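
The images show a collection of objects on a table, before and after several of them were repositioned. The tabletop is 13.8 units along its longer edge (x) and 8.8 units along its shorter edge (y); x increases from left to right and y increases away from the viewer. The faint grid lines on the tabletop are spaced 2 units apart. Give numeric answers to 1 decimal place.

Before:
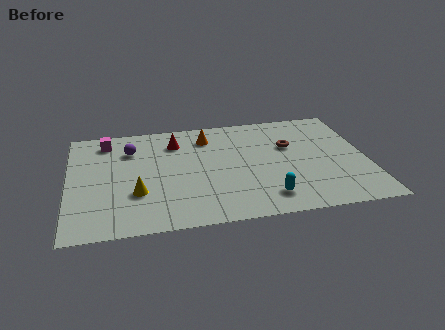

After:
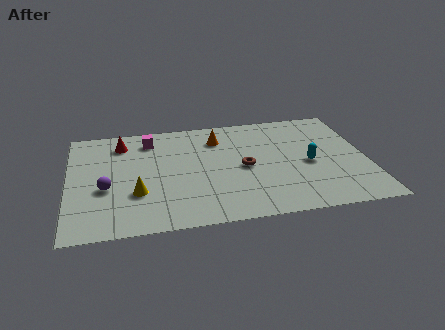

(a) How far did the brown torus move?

2.6

The brown torus moved from about (10.3, 5.6) to (8.1, 4.2), a distance of √(2.2² + 1.4²) ≈ 2.6.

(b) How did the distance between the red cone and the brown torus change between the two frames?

+0.9

Before: roughly 5.4 units apart; after: 6.3. That's 0.9 units further apart.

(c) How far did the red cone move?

2.5

The red cone moved from about (5.0, 6.8) to (2.5, 7.1), a distance of √(2.5² + 0.3²) ≈ 2.5.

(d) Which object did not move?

the yellow cone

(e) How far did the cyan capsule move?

3.2

From (9.0, 1.6) to (11.1, 4.0), the cyan capsule covered √(2.1² + 2.4²) ≈ 3.2 units.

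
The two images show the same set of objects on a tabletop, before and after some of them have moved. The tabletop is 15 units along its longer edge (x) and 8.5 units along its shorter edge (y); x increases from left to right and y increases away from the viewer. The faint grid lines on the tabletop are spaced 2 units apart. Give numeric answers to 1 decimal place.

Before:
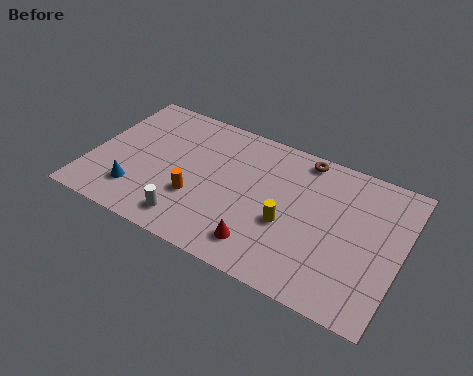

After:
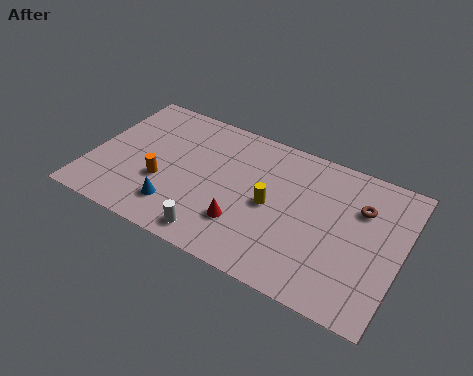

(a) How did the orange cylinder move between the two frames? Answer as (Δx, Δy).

(-1.7, 0.2)

The orange cylinder started near (5.3, 2.9) and ended near (3.6, 3.1).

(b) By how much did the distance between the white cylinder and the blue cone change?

-0.6

They were about 2.8 units apart before and 2.2 after — 0.6 units closer together.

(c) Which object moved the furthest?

the brown torus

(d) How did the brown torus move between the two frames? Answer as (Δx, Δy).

(3.0, -1.7)

The brown torus was at about (9.9, 7.6) and moved to about (12.9, 5.9).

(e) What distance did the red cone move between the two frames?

1.3

The red cone was near (8.7, 1.6) before and (7.7, 2.4) after, so it travelled √(1.0² + 0.8²) ≈ 1.3 units.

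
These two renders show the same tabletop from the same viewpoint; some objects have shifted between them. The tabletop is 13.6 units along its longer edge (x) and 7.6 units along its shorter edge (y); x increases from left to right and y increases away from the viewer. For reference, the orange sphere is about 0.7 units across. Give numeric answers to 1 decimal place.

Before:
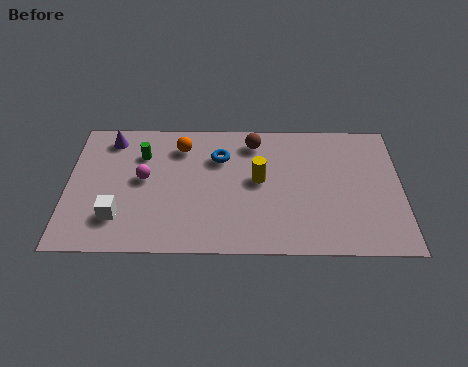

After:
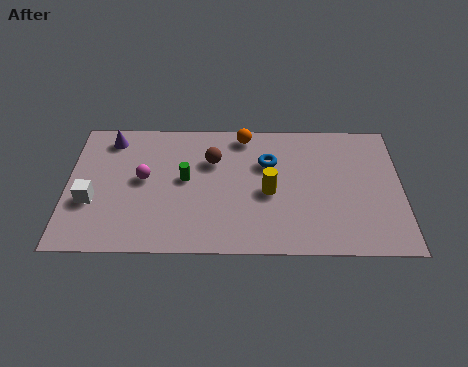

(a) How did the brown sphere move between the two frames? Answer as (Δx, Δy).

(-1.7, -1.1)

From the two frames, the brown sphere sits at roughly (7.6, 6.3) before and (5.9, 5.2) after.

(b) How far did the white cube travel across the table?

1.4

The white cube was near (2.1, 1.9) before and (1.0, 2.8) after, so it travelled √(1.1² + 0.9²) ≈ 1.4 units.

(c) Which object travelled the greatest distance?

the orange sphere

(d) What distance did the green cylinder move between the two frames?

2.3

The green cylinder was near (3.0, 5.5) before and (4.8, 4.1) after, so it travelled √(1.8² + 1.4²) ≈ 2.3 units.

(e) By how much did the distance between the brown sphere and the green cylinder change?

-3.1

The distance was about 4.7 in the first image and 1.6 in the second, so they moved 3.1 units closer together.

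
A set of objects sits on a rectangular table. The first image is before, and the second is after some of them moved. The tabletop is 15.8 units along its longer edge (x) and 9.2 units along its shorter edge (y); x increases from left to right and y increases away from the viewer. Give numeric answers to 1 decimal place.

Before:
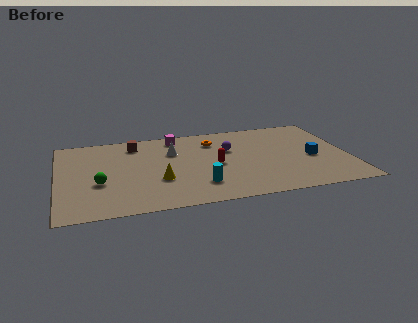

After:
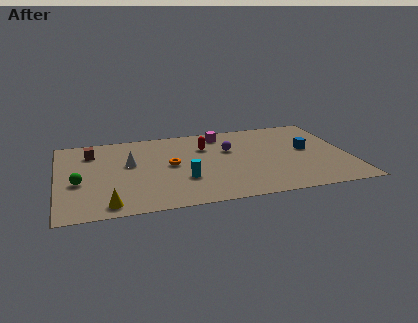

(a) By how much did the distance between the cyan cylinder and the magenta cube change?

-0.5

Before: roughly 5.9 units apart; after: 5.4. That's 0.5 units closer together.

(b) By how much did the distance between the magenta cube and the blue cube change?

-2.9

Before: roughly 8.2 units apart; after: 5.3. That's 2.9 units closer together.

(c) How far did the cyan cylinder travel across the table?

1.1

The cyan cylinder moved from about (7.5, 2.2) to (6.7, 3.0), a distance of √(0.8² + 0.8²) ≈ 1.1.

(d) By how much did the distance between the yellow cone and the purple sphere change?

+3.5

Before: roughly 4.8 units apart; after: 8.3. That's 3.5 units further apart.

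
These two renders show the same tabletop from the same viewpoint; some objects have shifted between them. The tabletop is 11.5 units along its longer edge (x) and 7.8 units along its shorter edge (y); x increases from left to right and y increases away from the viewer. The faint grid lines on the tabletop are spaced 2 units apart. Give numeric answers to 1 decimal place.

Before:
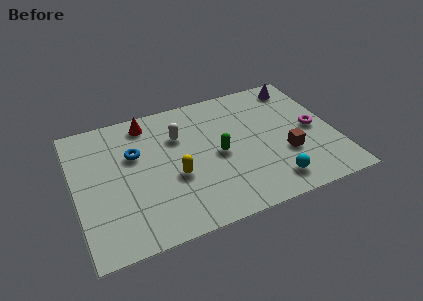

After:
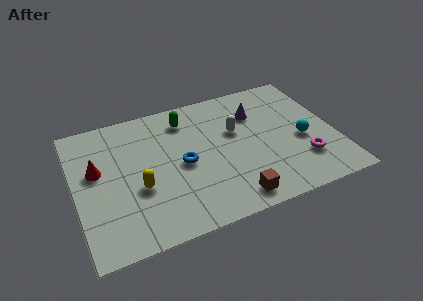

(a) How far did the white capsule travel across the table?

2.6

The white capsule was near (4.7, 5.4) before and (7.2, 4.8) after, so it travelled √(2.5² + 0.6²) ≈ 2.6 units.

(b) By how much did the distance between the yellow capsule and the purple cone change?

-0.9

Before: roughly 7.0 units apart; after: 6.1. That's 0.9 units closer together.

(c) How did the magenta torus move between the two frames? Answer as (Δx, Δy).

(-0.7, -1.7)

From the two frames, the magenta torus sits at roughly (10.6, 3.8) before and (9.9, 2.1) after.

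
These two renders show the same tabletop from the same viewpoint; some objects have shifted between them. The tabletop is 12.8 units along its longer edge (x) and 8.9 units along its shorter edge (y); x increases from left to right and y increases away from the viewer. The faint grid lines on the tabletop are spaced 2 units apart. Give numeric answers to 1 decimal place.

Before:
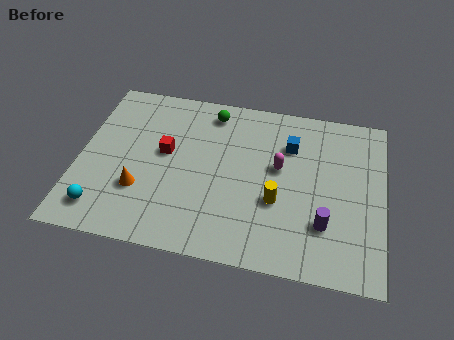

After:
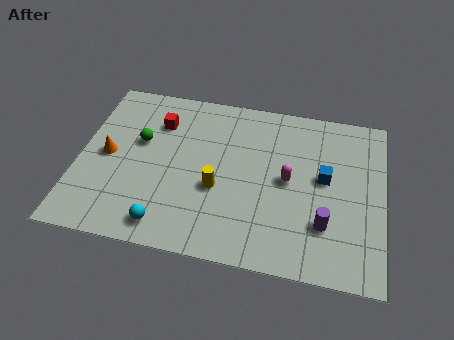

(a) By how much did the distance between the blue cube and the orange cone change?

+2.0

They were about 7.1 units apart before and 9.1 after — 2.0 units further apart.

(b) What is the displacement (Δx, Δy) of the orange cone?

(-1.5, 1.6)

The orange cone was at about (2.7, 2.8) and moved to about (1.2, 4.4).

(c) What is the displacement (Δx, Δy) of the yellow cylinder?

(-2.5, 0.2)

From the two frames, the yellow cylinder sits at roughly (8.4, 3.3) before and (5.9, 3.5) after.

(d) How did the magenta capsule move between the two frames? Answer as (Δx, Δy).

(0.4, -0.6)

The magenta capsule started near (8.4, 5.1) and ended near (8.8, 4.5).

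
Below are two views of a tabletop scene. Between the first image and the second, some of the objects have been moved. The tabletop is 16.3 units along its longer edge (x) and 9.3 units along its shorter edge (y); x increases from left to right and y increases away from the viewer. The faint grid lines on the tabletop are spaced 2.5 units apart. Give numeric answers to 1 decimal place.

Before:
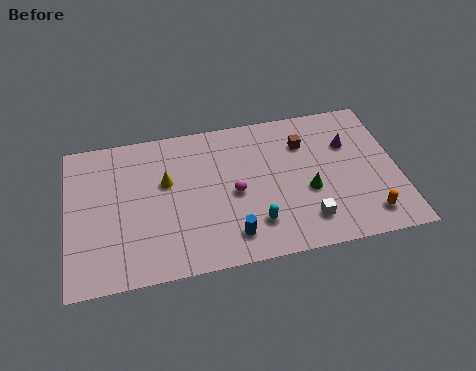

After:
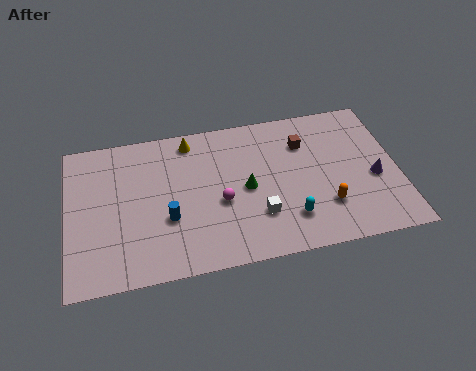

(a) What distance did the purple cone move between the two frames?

2.6

The purple cone moved from about (14.0, 6.3) to (15.1, 3.9), a distance of √(1.1² + 2.4²) ≈ 2.6.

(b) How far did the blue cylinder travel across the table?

3.4

The blue cylinder was near (7.9, 1.7) before and (4.9, 3.4) after, so it travelled √(3.0² + 1.7²) ≈ 3.4 units.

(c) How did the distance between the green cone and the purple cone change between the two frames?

+2.9

They were about 3.4 units apart before and 6.3 after — 2.9 units further apart.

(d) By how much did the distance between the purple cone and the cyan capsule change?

-1.8

They were about 6.4 units apart before and 4.6 after — 1.8 units closer together.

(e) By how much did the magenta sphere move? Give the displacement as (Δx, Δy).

(-0.7, -0.4)

The magenta sphere was at about (8.2, 4.3) and moved to about (7.5, 3.9).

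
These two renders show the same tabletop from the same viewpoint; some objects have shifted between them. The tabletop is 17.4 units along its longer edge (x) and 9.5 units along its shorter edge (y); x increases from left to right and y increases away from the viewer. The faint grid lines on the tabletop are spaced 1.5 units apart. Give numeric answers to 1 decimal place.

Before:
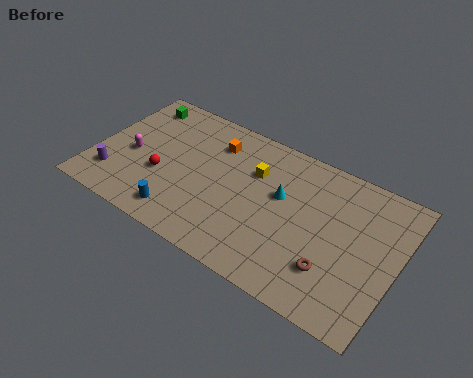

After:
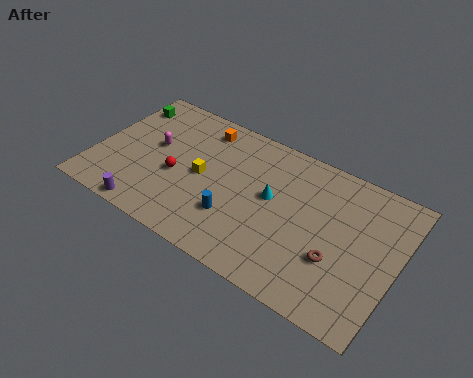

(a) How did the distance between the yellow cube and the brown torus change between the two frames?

+1.7

The distance was about 6.4 in the first image and 8.1 in the second, so they moved 1.7 units further apart.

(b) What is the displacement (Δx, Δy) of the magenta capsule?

(1.1, 1.2)

From the two frames, the magenta capsule sits at roughly (2.1, 4.2) before and (3.2, 5.4) after.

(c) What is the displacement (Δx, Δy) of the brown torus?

(0.1, 0.7)

From the two frames, the brown torus sits at roughly (14.1, 2.6) before and (14.2, 3.3) after.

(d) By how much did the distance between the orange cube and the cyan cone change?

+0.8

Before: roughly 4.5 units apart; after: 5.3. That's 0.8 units further apart.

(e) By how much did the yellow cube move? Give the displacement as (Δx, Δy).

(-2.8, -1.8)

The yellow cube started near (9.0, 6.5) and ended near (6.2, 4.7).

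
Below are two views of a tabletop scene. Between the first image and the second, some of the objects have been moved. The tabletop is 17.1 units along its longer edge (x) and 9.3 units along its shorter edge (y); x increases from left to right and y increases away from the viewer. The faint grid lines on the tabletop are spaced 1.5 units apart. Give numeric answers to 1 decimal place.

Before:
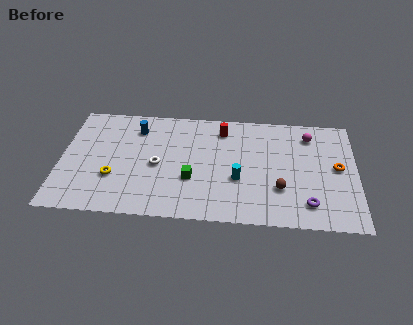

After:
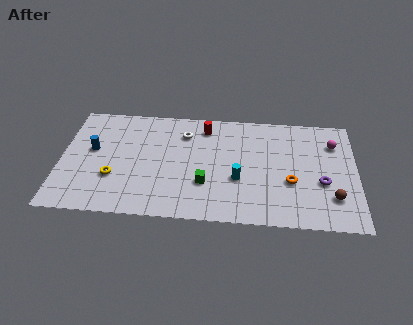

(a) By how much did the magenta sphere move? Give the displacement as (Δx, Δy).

(1.4, -0.6)

The magenta sphere was at about (14.4, 7.5) and moved to about (15.8, 6.9).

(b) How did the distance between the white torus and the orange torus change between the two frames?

-3.2

Before: roughly 10.4 units apart; after: 7.2. That's 3.2 units closer together.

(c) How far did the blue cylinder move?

3.2

The blue cylinder was near (4.3, 7.3) before and (1.8, 5.3) after, so it travelled √(2.5² + 2.0²) ≈ 3.2 units.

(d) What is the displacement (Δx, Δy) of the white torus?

(1.5, 2.8)

The white torus was at about (5.6, 4.3) and moved to about (7.1, 7.1).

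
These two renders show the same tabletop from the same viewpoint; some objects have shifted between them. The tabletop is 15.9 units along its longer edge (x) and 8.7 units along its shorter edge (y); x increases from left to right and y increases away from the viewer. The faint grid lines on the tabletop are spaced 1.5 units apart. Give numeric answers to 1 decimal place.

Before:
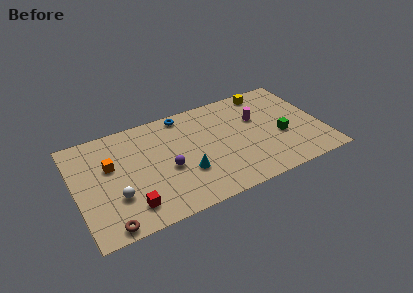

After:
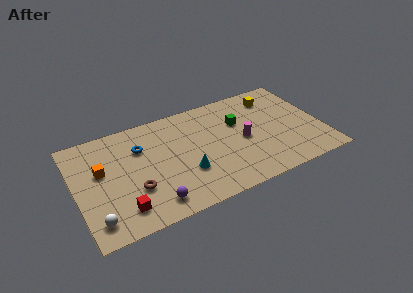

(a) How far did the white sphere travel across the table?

1.9

From (2.4, 2.8) to (1.0, 1.5), the white sphere covered √(1.4² + 1.3²) ≈ 1.9 units.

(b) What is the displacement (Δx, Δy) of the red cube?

(-0.5, 0.0)

The red cube started near (3.2, 1.7) and ended near (2.7, 1.7).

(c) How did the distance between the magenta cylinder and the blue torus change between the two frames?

+1.7

Before: roughly 5.1 units apart; after: 6.8. That's 1.7 units further apart.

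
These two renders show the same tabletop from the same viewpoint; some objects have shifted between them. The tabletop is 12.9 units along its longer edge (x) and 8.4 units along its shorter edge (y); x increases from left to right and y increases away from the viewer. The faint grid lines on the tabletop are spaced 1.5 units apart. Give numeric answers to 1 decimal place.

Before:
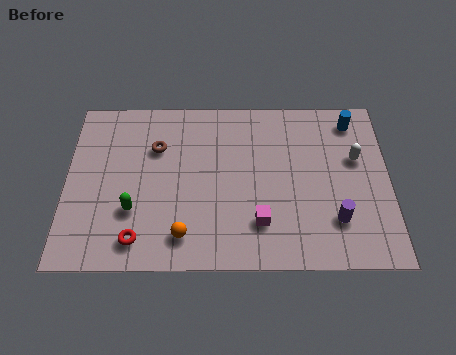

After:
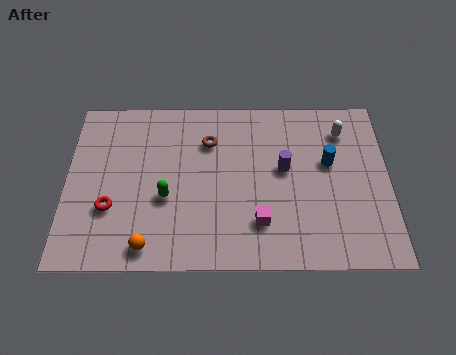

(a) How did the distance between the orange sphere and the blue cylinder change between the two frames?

-0.6

The distance was about 8.8 in the first image and 8.2 in the second, so they moved 0.6 units closer together.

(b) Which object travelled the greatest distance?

the purple cylinder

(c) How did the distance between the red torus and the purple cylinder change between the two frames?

-0.7

The distance was about 7.9 in the first image and 7.2 in the second, so they moved 0.7 units closer together.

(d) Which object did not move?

the magenta cube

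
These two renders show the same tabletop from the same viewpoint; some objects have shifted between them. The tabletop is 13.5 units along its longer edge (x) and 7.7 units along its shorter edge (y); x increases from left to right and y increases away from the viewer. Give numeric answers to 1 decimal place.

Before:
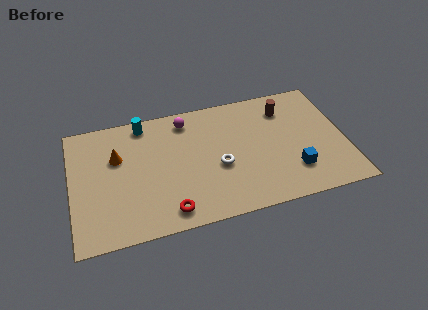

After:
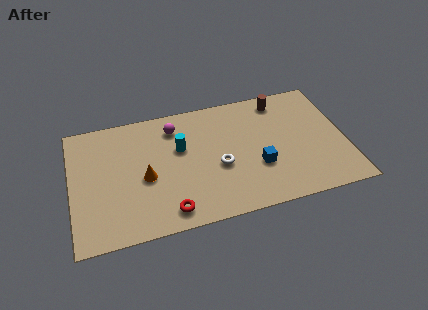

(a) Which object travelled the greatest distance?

the cyan cylinder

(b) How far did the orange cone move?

2.1

From (2.3, 5.0) to (3.6, 3.4), the orange cone covered √(1.3² + 1.6²) ≈ 2.1 units.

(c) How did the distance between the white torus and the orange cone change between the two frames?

-1.6

Before: roughly 5.2 units apart; after: 3.6. That's 1.6 units closer together.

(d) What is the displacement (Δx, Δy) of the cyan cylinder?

(1.7, -2.0)

The cyan cylinder was at about (3.7, 6.8) and moved to about (5.4, 4.8).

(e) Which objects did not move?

the white torus and the red torus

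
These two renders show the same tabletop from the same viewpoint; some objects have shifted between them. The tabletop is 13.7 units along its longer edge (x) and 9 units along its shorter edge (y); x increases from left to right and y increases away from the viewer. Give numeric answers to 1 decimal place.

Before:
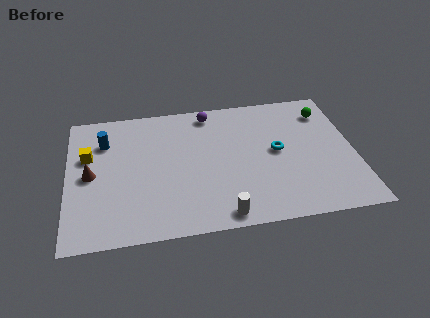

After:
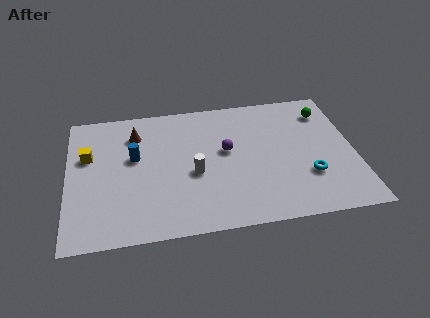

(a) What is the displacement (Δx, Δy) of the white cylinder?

(-1.2, 2.9)

From the two frames, the white cylinder sits at roughly (7.2, 0.9) before and (6.0, 3.8) after.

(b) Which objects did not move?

the green sphere and the yellow cube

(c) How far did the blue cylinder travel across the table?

1.9

The blue cylinder moved from about (1.8, 6.6) to (3.2, 5.3), a distance of √(1.4² + 1.3²) ≈ 1.9.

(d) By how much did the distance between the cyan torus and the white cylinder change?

+0.8

They were about 4.7 units apart before and 5.5 after — 0.8 units further apart.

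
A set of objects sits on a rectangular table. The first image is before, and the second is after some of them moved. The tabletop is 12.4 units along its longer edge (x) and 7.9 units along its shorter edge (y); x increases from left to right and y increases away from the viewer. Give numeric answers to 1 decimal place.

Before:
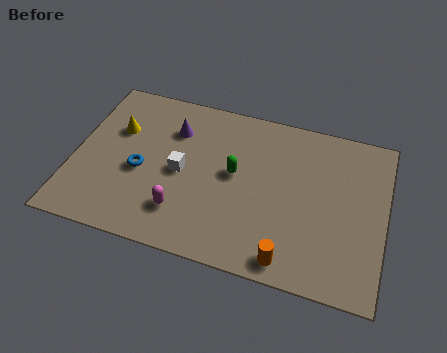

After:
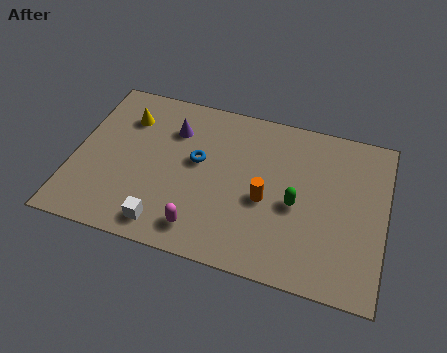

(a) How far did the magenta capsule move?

1.0

From (4.5, 1.9) to (5.3, 1.3), the magenta capsule covered √(0.8² + 0.6²) ≈ 1.0 units.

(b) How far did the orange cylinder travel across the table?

2.7

The orange cylinder was near (8.8, 0.9) before and (7.7, 3.4) after, so it travelled √(1.1² + 2.5²) ≈ 2.7 units.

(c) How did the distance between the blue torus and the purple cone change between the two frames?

-0.9

Before: roughly 2.6 units apart; after: 1.7. That's 0.9 units closer together.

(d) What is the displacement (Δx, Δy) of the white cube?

(-0.4, -2.7)

The white cube started near (4.3, 3.8) and ended near (3.9, 1.1).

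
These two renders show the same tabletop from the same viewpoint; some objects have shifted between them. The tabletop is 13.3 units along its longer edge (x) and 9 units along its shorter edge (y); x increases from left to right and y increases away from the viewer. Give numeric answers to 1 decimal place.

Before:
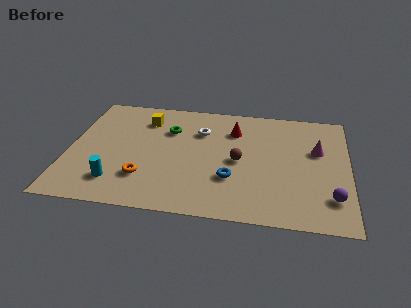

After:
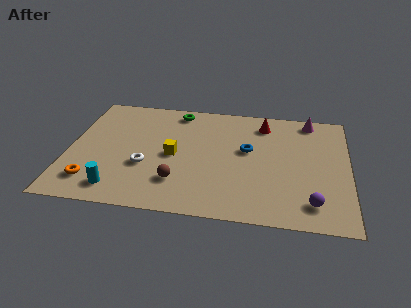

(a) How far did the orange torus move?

2.5

From (3.7, 2.4) to (1.3, 1.8), the orange torus covered √(2.4² + 0.6²) ≈ 2.5 units.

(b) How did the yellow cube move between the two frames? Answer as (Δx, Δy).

(1.5, -2.7)

From the two frames, the yellow cube sits at roughly (3.5, 7.0) before and (5.0, 4.3) after.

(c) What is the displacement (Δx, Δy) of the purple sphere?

(-0.9, -0.5)

The purple sphere started near (12.5, 2.1) and ended near (11.6, 1.6).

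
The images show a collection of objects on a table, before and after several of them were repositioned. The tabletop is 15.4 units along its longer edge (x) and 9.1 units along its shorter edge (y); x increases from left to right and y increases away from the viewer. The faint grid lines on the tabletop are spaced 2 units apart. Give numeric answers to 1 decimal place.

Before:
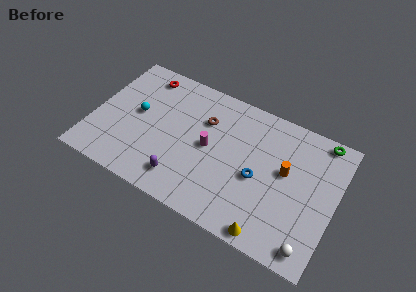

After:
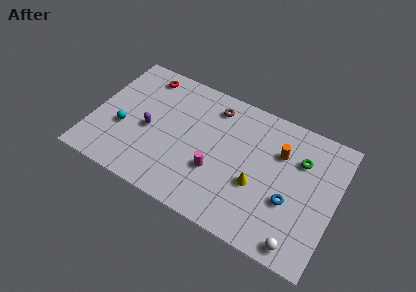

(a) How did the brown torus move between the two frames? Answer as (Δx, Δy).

(0.4, 1.2)

The brown torus was at about (6.9, 6.3) and moved to about (7.3, 7.5).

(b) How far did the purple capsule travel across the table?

3.5

The purple capsule moved from about (6.1, 1.7) to (3.6, 4.1), a distance of √(2.5² + 2.4²) ≈ 3.5.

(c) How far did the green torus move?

2.2

The green torus moved from about (14.1, 8.3) to (13.0, 6.4), a distance of √(1.1² + 1.9²) ≈ 2.2.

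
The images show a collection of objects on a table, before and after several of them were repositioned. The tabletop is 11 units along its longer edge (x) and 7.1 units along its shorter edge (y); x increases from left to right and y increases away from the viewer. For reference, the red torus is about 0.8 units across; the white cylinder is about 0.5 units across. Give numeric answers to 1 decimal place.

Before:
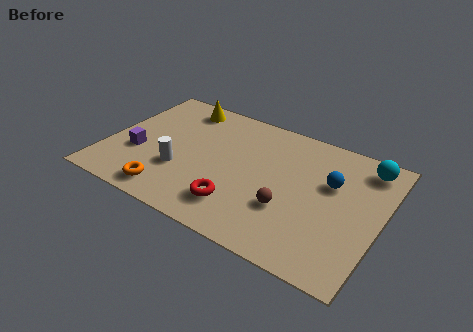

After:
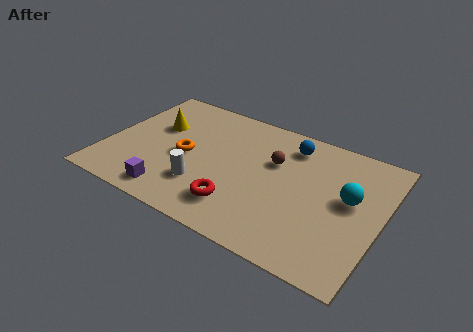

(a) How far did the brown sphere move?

2.4

The brown sphere was near (7.5, 2.4) before and (6.6, 4.6) after, so it travelled √(0.9² + 2.2²) ≈ 2.4 units.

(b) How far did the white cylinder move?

1.1

The white cylinder was near (3.1, 2.4) before and (4.1, 2.0) after, so it travelled √(1.0² + 0.4²) ≈ 1.1 units.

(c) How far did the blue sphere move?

2.2

From (8.9, 4.5) to (7.1, 5.8), the blue sphere covered √(1.8² + 1.3²) ≈ 2.2 units.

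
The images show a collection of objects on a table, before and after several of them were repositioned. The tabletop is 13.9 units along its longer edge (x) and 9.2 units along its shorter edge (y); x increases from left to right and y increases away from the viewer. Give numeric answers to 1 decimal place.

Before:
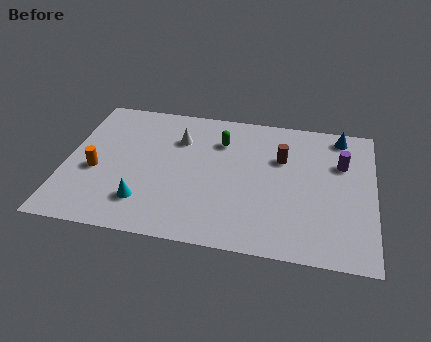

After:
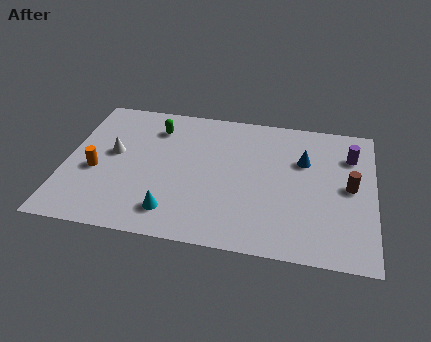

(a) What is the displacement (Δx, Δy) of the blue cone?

(-1.6, -2.0)

From the two frames, the blue cone sits at roughly (12.3, 8.1) before and (10.7, 6.1) after.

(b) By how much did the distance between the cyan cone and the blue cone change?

-3.3

They were about 10.5 units apart before and 7.2 after — 3.3 units closer together.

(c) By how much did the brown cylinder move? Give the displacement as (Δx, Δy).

(3.1, -1.4)

From the two frames, the brown cylinder sits at roughly (9.7, 6.1) before and (12.8, 4.7) after.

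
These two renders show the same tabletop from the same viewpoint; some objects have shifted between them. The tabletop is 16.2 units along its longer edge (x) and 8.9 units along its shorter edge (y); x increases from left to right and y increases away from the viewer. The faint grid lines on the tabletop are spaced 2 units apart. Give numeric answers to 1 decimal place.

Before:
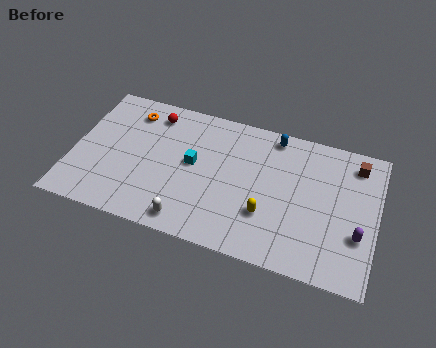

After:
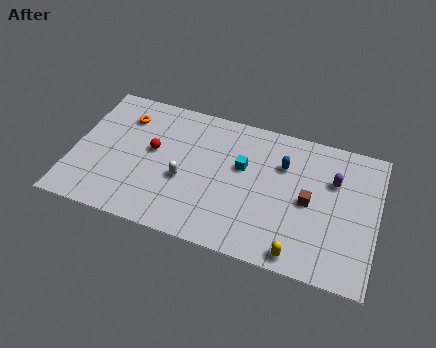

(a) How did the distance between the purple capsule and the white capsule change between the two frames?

-0.8

The distance was about 9.0 in the first image and 8.2 in the second, so they moved 0.8 units closer together.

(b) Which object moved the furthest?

the brown cube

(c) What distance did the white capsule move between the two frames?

2.5

The white capsule moved from about (6.5, 1.1) to (6.0, 3.6), a distance of √(0.5² + 2.5²) ≈ 2.5.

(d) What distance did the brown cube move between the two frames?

3.9

The brown cube was near (14.9, 7.4) before and (12.6, 4.3) after, so it travelled √(2.3² + 3.1²) ≈ 3.9 units.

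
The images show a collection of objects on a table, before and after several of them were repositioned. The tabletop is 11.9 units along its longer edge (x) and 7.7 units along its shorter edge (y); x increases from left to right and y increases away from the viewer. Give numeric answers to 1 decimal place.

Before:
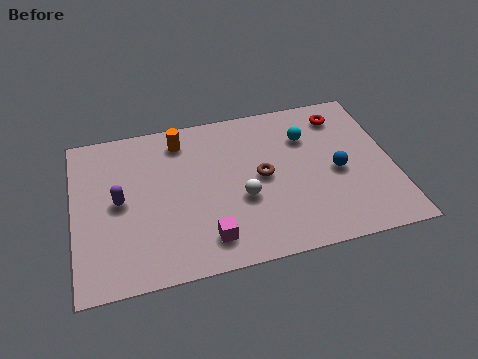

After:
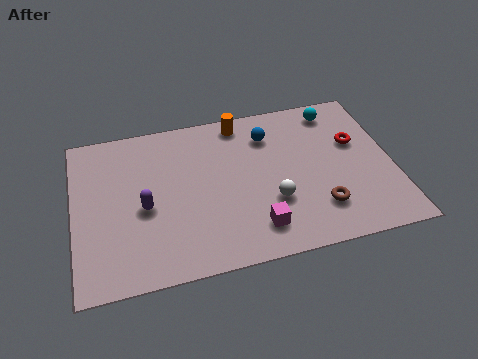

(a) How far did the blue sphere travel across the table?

3.4

The blue sphere was near (9.8, 3.5) before and (7.4, 5.9) after, so it travelled √(2.4² + 2.4²) ≈ 3.4 units.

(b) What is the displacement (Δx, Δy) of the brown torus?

(2.0, -2.0)

The brown torus started near (7.0, 3.9) and ended near (9.0, 1.9).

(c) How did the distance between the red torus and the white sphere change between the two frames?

-1.2

The distance was about 5.2 in the first image and 4.0 in the second, so they moved 1.2 units closer together.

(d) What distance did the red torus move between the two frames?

1.6

From (10.2, 6.3) to (10.6, 4.8), the red torus covered √(0.4² + 1.5²) ≈ 1.6 units.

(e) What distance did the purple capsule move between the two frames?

1.0

The purple capsule was near (1.7, 3.9) before and (2.6, 3.4) after, so it travelled √(0.9² + 0.5²) ≈ 1.0 units.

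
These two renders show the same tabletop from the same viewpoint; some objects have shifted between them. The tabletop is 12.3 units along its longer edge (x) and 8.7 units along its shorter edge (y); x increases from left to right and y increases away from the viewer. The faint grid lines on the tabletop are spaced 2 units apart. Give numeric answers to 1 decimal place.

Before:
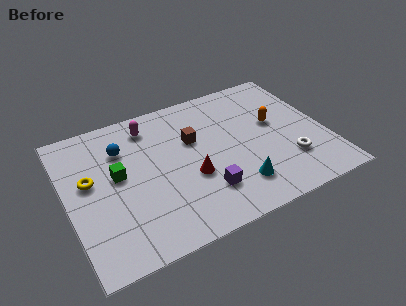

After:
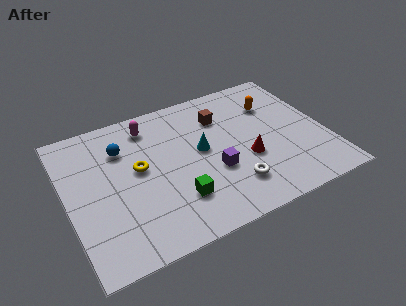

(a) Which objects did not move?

the blue sphere and the magenta capsule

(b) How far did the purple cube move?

1.2

The purple cube was near (6.2, 2.2) before and (6.8, 3.2) after, so it travelled √(0.6² + 1.0²) ≈ 1.2 units.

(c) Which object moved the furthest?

the green cube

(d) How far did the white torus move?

2.8

The white torus moved from about (10.3, 2.4) to (7.5, 2.0), a distance of √(2.8² + 0.4²) ≈ 2.8.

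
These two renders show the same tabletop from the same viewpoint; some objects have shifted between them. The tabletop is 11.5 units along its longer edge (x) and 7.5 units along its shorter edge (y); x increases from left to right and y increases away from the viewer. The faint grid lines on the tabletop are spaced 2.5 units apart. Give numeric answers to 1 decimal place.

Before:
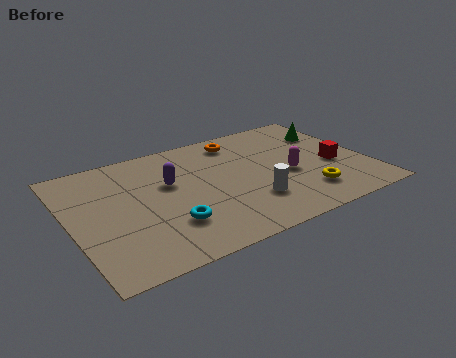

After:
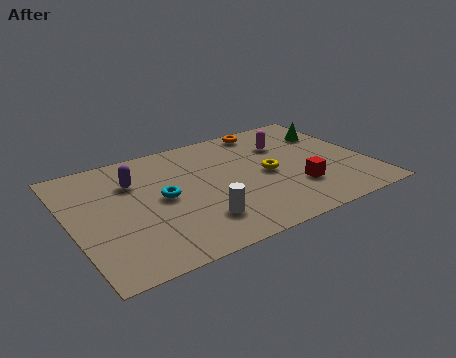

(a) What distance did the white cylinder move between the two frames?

2.1

The white cylinder moved from about (6.7, 2.1) to (4.6, 1.8), a distance of √(2.1² + 0.3²) ≈ 2.1.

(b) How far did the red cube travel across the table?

1.9

The red cube was near (10.2, 3.1) before and (8.5, 2.2) after, so it travelled √(1.7² + 0.9²) ≈ 1.9 units.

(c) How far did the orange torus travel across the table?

1.3

From (6.9, 6.3) to (8.1, 6.7), the orange torus covered √(1.2² + 0.4²) ≈ 1.3 units.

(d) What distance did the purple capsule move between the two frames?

1.5

The purple capsule was near (3.9, 4.6) before and (2.6, 5.3) after, so it travelled √(1.3² + 0.7²) ≈ 1.5 units.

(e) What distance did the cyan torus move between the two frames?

1.7

The cyan torus moved from about (3.5, 2.1) to (3.5, 3.8), a distance of √(0.0² + 1.7²) ≈ 1.7.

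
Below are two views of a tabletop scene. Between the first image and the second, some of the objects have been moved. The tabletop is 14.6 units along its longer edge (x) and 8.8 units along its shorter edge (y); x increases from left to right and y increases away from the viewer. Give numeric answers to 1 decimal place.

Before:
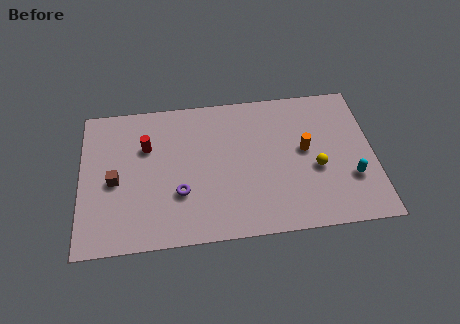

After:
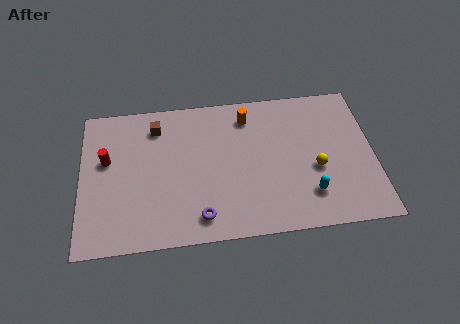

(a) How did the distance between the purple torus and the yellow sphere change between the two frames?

-0.6

They were about 6.8 units apart before and 6.2 after — 0.6 units closer together.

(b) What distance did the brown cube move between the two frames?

3.7

The brown cube was near (1.7, 4.0) before and (3.8, 7.1) after, so it travelled √(2.1² + 3.1²) ≈ 3.7 units.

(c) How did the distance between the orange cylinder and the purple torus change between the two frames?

-0.3

Before: roughly 6.6 units apart; after: 6.3. That's 0.3 units closer together.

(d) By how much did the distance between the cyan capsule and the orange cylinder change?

+2.9

The distance was about 3.0 in the first image and 5.9 in the second, so they moved 2.9 units further apart.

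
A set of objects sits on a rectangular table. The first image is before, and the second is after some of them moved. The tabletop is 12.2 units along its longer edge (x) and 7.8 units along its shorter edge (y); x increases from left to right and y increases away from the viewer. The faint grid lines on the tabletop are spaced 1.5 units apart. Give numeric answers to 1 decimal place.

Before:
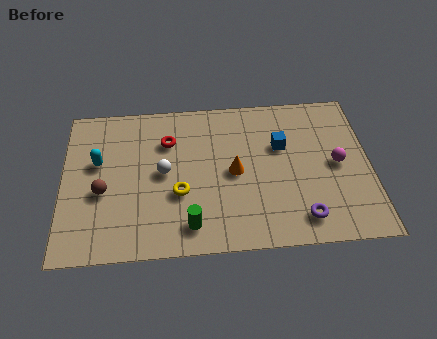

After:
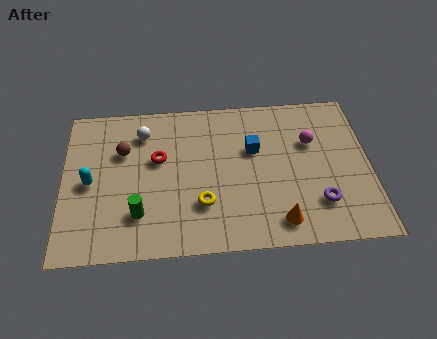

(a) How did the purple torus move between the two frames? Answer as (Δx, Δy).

(0.7, 0.7)

From the two frames, the purple torus sits at roughly (9.4, 1.3) before and (10.1, 2.0) after.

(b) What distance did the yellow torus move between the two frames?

1.1

The yellow torus moved from about (4.6, 2.9) to (5.5, 2.3), a distance of √(0.9² + 0.6²) ≈ 1.1.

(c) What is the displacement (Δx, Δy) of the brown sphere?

(0.8, 2.0)

The brown sphere started near (1.6, 3.2) and ended near (2.4, 5.2).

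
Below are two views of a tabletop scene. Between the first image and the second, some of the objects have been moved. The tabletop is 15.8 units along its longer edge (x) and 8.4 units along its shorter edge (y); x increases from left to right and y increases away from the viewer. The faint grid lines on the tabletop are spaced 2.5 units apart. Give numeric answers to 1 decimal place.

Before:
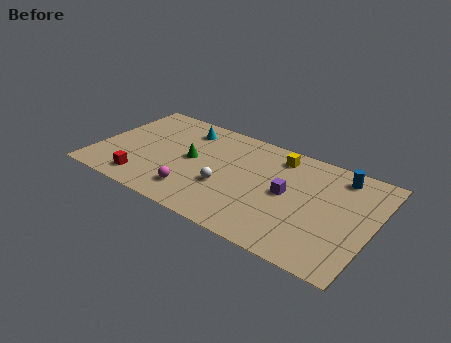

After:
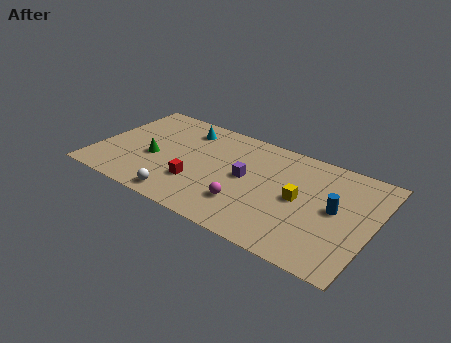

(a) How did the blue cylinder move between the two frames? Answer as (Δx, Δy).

(0.1, -2.7)

From the two frames, the blue cylinder sits at roughly (13.6, 7.1) before and (13.7, 4.4) after.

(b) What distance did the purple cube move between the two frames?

2.4

The purple cube was near (11.0, 4.3) before and (8.6, 4.4) after, so it travelled √(2.4² + 0.1²) ≈ 2.4 units.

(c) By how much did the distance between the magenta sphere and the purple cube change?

-3.5

Before: roughly 5.6 units apart; after: 2.1. That's 3.5 units closer together.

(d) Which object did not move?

the cyan cone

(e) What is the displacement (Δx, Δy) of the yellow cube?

(1.6, -2.8)

The yellow cube started near (10.1, 7.0) and ended near (11.7, 4.2).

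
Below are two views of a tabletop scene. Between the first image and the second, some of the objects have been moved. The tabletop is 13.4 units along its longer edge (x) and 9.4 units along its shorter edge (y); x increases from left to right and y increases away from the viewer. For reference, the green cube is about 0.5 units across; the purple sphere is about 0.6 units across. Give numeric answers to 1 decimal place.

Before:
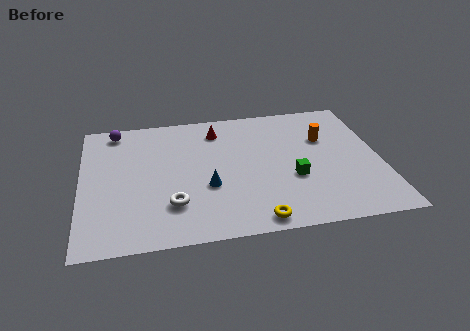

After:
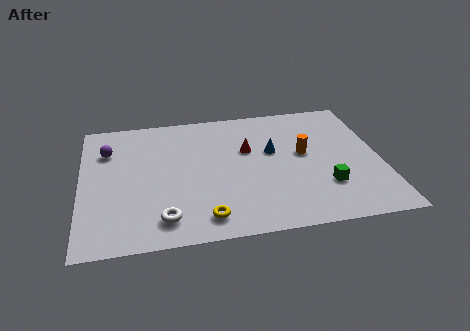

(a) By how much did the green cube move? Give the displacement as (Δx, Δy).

(1.4, -0.8)

The green cube started near (9.4, 3.5) and ended near (10.8, 2.7).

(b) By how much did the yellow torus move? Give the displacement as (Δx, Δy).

(-2.2, 0.5)

The yellow torus was at about (7.6, 0.9) and moved to about (5.4, 1.4).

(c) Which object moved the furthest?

the blue cone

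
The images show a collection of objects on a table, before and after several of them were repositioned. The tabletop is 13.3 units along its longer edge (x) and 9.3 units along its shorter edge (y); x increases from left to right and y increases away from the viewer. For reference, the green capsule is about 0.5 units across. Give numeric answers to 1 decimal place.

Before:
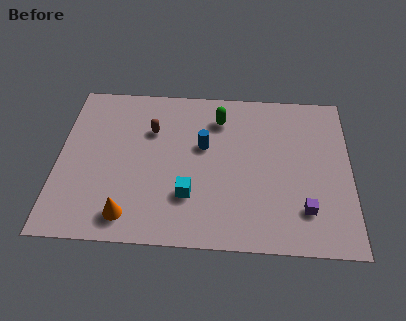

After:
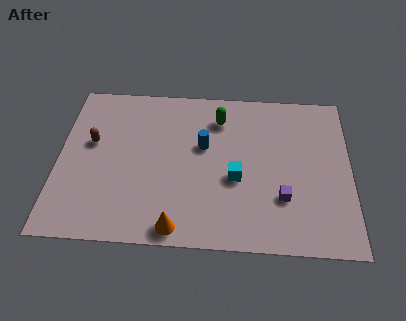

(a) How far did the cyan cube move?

2.4

The cyan cube was near (6.0, 2.7) before and (8.1, 3.8) after, so it travelled √(2.1² + 1.1²) ≈ 2.4 units.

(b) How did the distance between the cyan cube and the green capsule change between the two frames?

-1.2

The distance was about 4.8 in the first image and 3.6 in the second, so they moved 1.2 units closer together.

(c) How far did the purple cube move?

1.2

The purple cube was near (11.2, 2.2) before and (10.2, 2.8) after, so it travelled √(1.0² + 0.6²) ≈ 1.2 units.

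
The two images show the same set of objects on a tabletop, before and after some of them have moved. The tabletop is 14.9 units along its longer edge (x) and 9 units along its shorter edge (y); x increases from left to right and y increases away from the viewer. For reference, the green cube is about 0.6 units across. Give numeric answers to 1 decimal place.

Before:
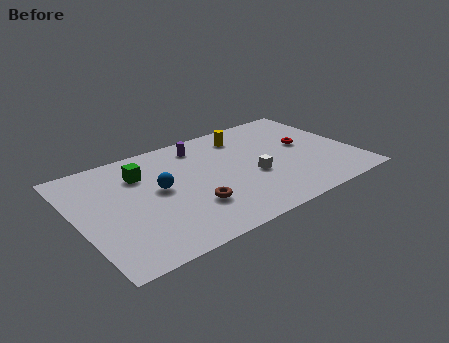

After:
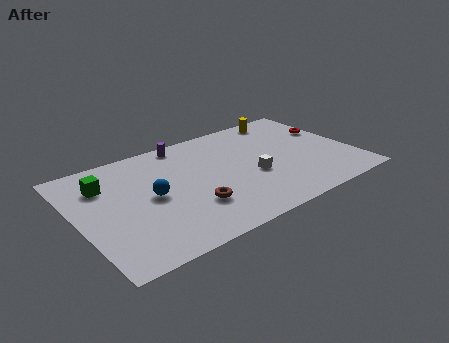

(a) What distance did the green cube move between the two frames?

2.0

The green cube moved from about (3.7, 6.6) to (1.7, 6.6), a distance of √(2.0² + 0.0²) ≈ 2.0.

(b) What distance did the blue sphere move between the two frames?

0.6

The blue sphere was near (4.4, 4.9) before and (3.9, 4.5) after, so it travelled √(0.5² + 0.4²) ≈ 0.6 units.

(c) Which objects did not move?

the white cube and the brown torus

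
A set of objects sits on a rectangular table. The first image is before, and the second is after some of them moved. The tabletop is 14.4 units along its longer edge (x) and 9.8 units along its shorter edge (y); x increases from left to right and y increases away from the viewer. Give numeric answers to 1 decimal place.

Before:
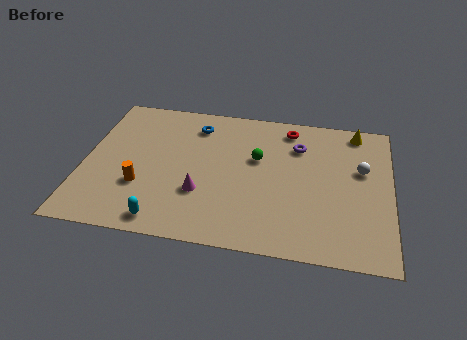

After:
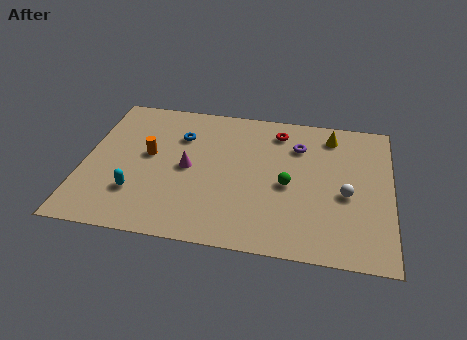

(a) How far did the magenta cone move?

1.7

From (5.6, 3.2) to (4.9, 4.8), the magenta cone covered √(0.7² + 1.6²) ≈ 1.7 units.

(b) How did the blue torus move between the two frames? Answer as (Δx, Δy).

(-0.7, -0.9)

From the two frames, the blue torus sits at roughly (5.1, 7.9) before and (4.4, 7.0) after.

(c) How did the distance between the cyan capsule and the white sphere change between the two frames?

-0.4

They were about 10.2 units apart before and 9.8 after — 0.4 units closer together.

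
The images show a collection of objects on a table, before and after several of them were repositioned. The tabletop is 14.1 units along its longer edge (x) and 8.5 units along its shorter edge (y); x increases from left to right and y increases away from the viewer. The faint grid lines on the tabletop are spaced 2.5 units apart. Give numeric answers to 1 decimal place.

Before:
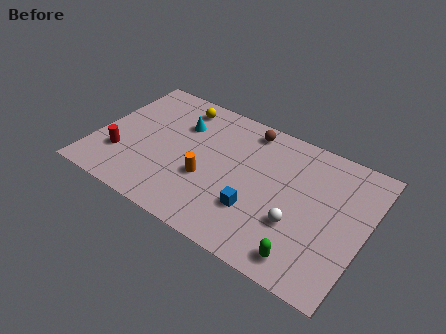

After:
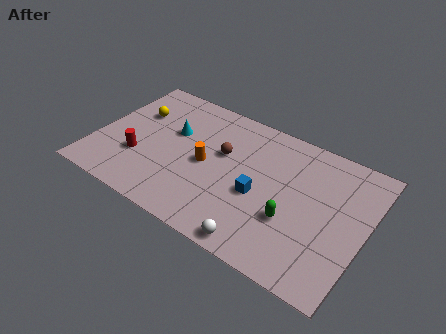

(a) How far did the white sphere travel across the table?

2.6

From (10.8, 2.9) to (9.2, 0.8), the white sphere covered √(1.6² + 2.1²) ≈ 2.6 units.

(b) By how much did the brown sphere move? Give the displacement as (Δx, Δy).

(-1.0, -2.2)

The brown sphere was at about (7.5, 7.4) and moved to about (6.5, 5.2).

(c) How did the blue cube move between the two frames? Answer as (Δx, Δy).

(0.0, 1.0)

From the two frames, the blue cube sits at roughly (8.7, 2.6) before and (8.7, 3.6) after.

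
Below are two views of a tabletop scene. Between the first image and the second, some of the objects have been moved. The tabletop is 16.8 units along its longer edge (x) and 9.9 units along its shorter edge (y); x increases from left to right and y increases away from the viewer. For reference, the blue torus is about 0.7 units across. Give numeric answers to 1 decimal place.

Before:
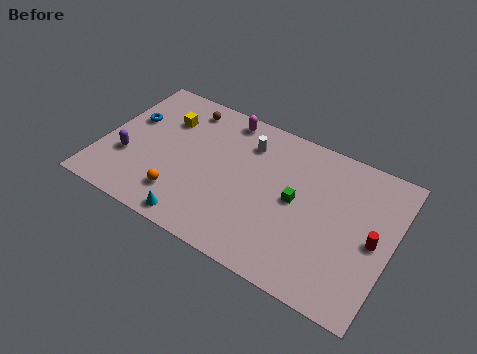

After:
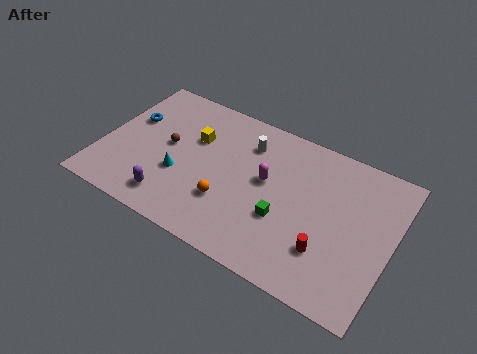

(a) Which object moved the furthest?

the magenta capsule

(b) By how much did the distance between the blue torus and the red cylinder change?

-2.0

Before: roughly 14.6 units apart; after: 12.6. That's 2.0 units closer together.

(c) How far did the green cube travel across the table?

1.6

The green cube moved from about (11.3, 5.1) to (10.8, 3.6), a distance of √(0.5² + 1.5²) ≈ 1.6.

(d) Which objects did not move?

the white cylinder and the blue torus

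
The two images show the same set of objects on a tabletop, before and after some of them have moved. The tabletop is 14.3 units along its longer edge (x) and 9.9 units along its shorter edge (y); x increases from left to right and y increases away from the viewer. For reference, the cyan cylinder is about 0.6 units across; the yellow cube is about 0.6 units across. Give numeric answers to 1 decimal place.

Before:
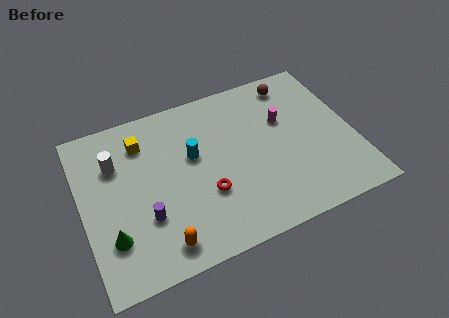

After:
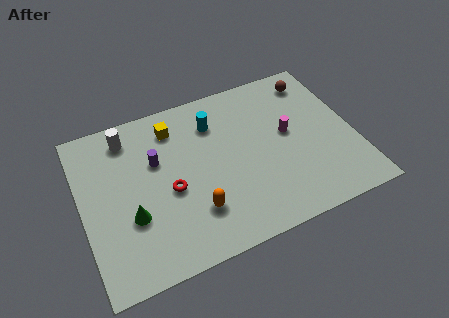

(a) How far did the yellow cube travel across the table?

1.7

The yellow cube moved from about (3.4, 7.7) to (5.1, 8.0), a distance of √(1.7² + 0.3²) ≈ 1.7.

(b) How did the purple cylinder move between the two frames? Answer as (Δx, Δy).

(0.9, 3.1)

The purple cylinder started near (3.1, 3.2) and ended near (4.0, 6.3).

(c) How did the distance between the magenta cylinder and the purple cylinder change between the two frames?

-1.3

They were about 8.3 units apart before and 7.0 after — 1.3 units closer together.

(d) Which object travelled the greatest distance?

the purple cylinder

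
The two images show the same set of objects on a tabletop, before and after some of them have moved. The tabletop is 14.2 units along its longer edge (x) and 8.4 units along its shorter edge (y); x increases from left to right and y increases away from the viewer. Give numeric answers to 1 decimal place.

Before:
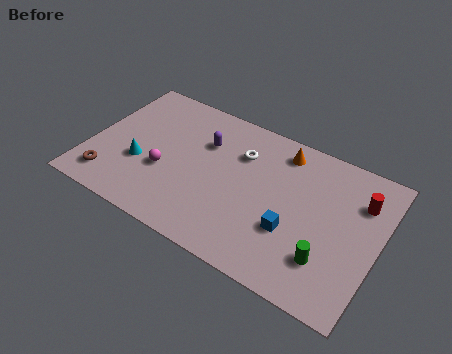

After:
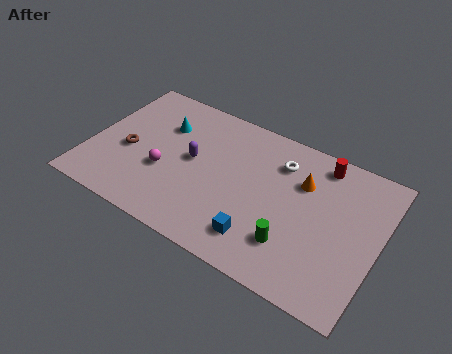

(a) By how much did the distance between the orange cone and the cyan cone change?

-0.6

Before: roughly 7.6 units apart; after: 7.0. That's 0.6 units closer together.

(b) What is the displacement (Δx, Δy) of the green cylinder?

(-1.7, 0.0)

The green cylinder was at about (12.0, 2.2) and moved to about (10.3, 2.2).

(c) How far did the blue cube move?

1.8

From (10.2, 2.9) to (8.8, 1.7), the blue cube covered √(1.4² + 1.2²) ≈ 1.8 units.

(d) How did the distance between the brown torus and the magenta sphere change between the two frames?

-1.1

Before: roughly 3.0 units apart; after: 1.9. That's 1.1 units closer together.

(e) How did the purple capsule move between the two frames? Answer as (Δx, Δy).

(-0.4, -1.3)

The purple capsule started near (5.4, 5.8) and ended near (5.0, 4.5).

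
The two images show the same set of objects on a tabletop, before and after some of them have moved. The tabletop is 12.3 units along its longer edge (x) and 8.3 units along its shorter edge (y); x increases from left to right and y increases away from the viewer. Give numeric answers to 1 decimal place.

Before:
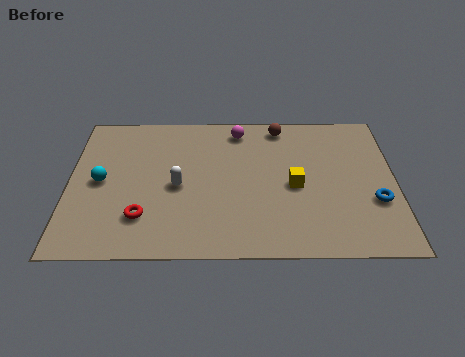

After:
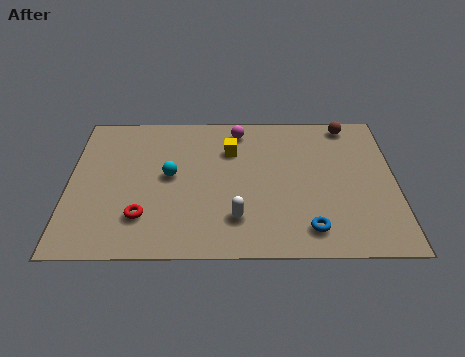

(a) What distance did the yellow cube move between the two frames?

3.2

The yellow cube was near (8.5, 3.8) before and (6.1, 5.9) after, so it travelled √(2.4² + 2.1²) ≈ 3.2 units.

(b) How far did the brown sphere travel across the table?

2.6

The brown sphere moved from about (8.0, 7.3) to (10.6, 7.4), a distance of √(2.6² + 0.1²) ≈ 2.6.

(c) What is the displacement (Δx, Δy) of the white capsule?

(2.2, -1.8)

From the two frames, the white capsule sits at roughly (4.1, 3.8) before and (6.3, 2.0) after.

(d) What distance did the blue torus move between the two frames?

2.9

From (11.5, 2.9) to (9.0, 1.4), the blue torus covered √(2.5² + 1.5²) ≈ 2.9 units.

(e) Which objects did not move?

the magenta sphere and the red torus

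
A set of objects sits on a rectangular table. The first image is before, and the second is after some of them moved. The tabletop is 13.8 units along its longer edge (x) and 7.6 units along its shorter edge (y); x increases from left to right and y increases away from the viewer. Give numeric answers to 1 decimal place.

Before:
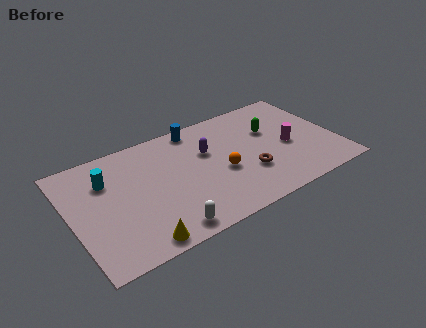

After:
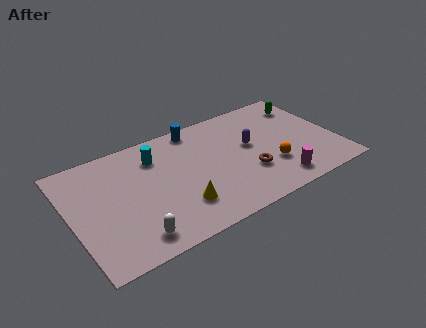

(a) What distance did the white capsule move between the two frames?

1.6

The white capsule moved from about (4.4, 0.9) to (2.8, 1.2), a distance of √(1.6² + 0.3²) ≈ 1.6.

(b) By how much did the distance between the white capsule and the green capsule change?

+3.6

They were about 7.4 units apart before and 11.0 after — 3.6 units further apart.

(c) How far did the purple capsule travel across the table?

2.3

The purple capsule moved from about (7.2, 4.9) to (9.4, 4.3), a distance of √(2.2² + 0.6²) ≈ 2.3.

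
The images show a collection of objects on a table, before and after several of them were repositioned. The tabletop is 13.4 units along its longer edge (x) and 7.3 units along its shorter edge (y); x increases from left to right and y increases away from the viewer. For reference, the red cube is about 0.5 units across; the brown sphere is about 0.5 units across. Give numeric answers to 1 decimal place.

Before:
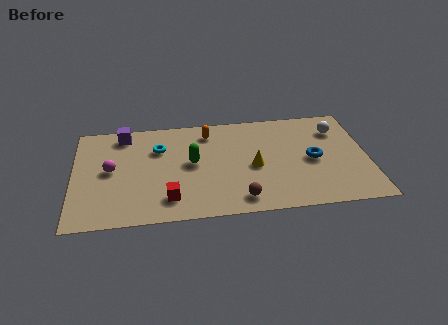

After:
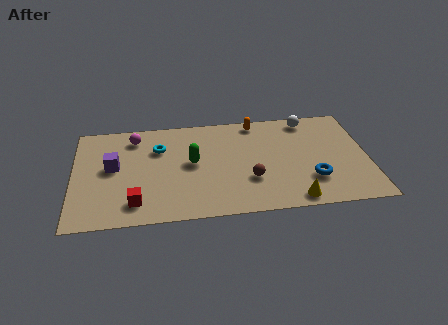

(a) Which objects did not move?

the cyan torus and the green capsule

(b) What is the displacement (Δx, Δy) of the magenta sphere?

(1.1, 2.2)

The magenta sphere started near (1.7, 3.8) and ended near (2.8, 6.0).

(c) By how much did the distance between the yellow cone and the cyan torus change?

+2.7

The distance was about 4.7 in the first image and 7.4 in the second, so they moved 2.7 units further apart.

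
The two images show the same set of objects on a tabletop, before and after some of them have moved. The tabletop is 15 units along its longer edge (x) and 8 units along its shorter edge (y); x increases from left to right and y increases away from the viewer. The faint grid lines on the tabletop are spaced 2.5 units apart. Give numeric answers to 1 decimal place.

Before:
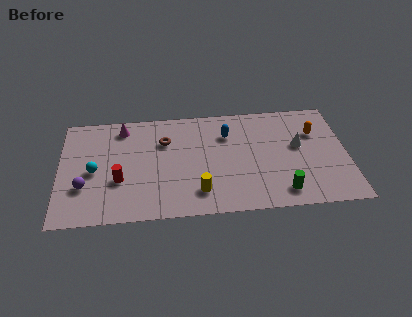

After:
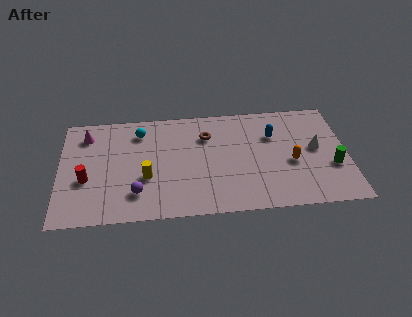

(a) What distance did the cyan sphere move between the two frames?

3.6

The cyan sphere moved from about (1.8, 3.7) to (4.2, 6.4), a distance of √(2.4² + 2.7²) ≈ 3.6.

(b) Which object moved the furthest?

the cyan sphere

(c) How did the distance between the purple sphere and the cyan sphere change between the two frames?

+3.3

They were about 1.2 units apart before and 4.5 after — 3.3 units further apart.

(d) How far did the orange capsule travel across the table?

2.5

The orange capsule was near (13.4, 5.5) before and (12.1, 3.4) after, so it travelled √(1.3² + 2.1²) ≈ 2.5 units.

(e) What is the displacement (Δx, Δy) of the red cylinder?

(-1.7, 0.2)

The red cylinder was at about (3.1, 2.9) and moved to about (1.4, 3.1).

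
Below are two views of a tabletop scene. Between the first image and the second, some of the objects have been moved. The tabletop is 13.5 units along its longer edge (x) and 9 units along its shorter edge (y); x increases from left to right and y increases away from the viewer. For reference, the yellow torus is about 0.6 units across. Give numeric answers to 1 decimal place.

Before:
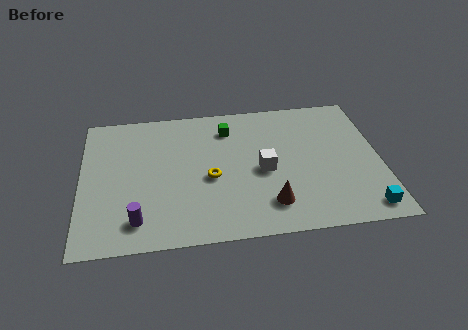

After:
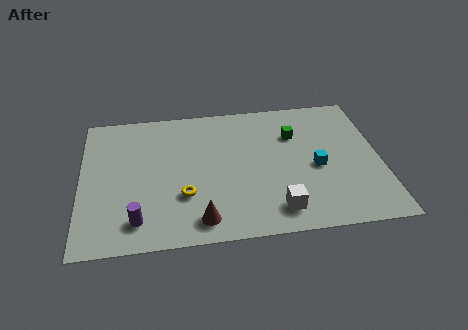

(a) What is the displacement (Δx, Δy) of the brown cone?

(-3.1, -0.6)

The brown cone was at about (8.4, 1.9) and moved to about (5.3, 1.3).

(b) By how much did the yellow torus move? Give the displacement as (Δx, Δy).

(-1.2, -1.0)

The yellow torus was at about (5.8, 3.9) and moved to about (4.6, 2.9).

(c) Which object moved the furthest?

the cyan cube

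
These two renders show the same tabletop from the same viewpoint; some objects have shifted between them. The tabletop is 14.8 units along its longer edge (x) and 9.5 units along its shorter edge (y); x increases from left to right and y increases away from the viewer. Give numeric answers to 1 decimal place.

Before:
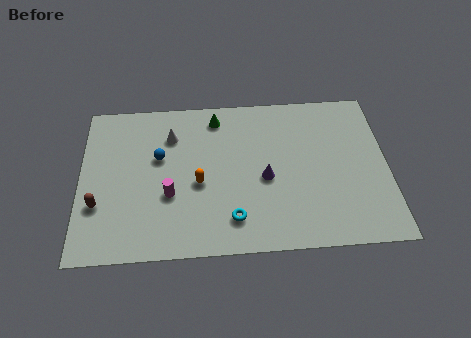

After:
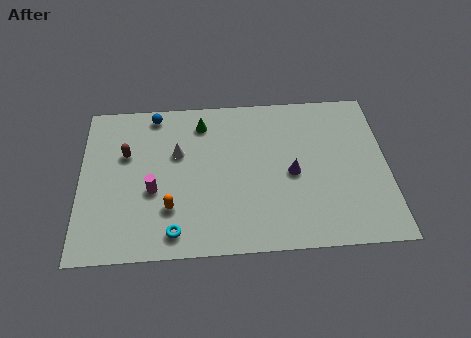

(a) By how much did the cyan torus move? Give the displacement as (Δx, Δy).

(-2.8, -0.6)

From the two frames, the cyan torus sits at roughly (7.3, 1.9) before and (4.5, 1.3) after.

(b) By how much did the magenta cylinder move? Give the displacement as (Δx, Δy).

(-0.8, 0.3)

From the two frames, the magenta cylinder sits at roughly (4.3, 3.5) before and (3.5, 3.8) after.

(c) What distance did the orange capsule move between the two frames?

2.0

The orange capsule was near (5.7, 4.1) before and (4.3, 2.7) after, so it travelled √(1.4² + 1.4²) ≈ 2.0 units.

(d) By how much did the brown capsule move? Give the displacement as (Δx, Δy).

(1.3, 3.0)

The brown capsule started near (0.9, 3.1) and ended near (2.2, 6.1).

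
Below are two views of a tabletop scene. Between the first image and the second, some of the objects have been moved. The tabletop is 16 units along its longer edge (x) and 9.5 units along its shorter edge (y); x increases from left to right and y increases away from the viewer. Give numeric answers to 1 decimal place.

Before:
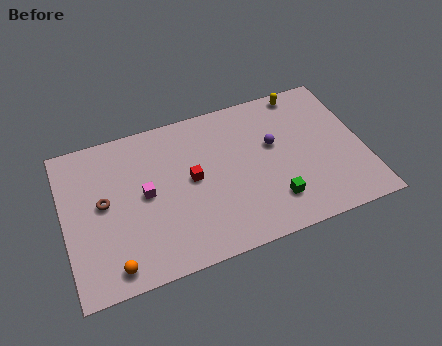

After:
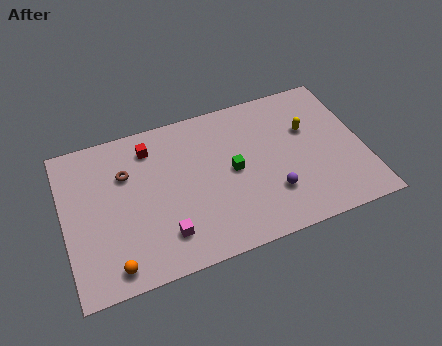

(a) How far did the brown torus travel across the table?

1.9

From (2.1, 5.1) to (3.4, 6.5), the brown torus covered √(1.3² + 1.4²) ≈ 1.9 units.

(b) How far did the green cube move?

3.2

From (10.9, 2.2) to (9.0, 4.8), the green cube covered √(1.9² + 2.6²) ≈ 3.2 units.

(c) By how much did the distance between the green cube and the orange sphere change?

-1.1

The distance was about 8.7 in the first image and 7.6 in the second, so they moved 1.1 units closer together.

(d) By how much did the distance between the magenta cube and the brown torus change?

+2.5

The distance was about 2.2 in the first image and 4.7 in the second, so they moved 2.5 units further apart.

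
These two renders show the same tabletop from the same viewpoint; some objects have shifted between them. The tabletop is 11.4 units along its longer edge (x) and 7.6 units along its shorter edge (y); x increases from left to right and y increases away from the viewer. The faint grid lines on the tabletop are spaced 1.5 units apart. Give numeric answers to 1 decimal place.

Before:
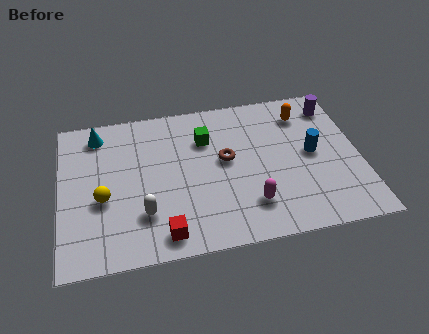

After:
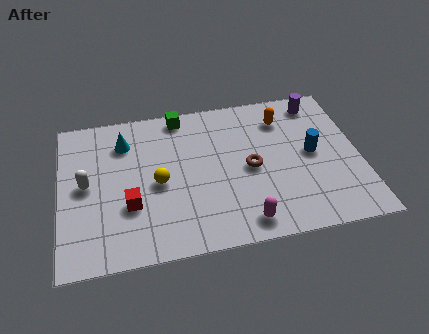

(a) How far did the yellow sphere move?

2.1

From (1.6, 3.1) to (3.7, 3.5), the yellow sphere covered √(2.1² + 0.4²) ≈ 2.1 units.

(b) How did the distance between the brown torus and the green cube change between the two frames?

+2.7

The distance was about 1.4 in the first image and 4.1 in the second, so they moved 2.7 units further apart.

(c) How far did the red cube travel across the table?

2.0

The red cube was near (3.8, 1.0) before and (2.6, 2.6) after, so it travelled √(1.2² + 1.6²) ≈ 2.0 units.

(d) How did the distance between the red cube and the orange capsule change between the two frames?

-0.7

They were about 7.5 units apart before and 6.8 after — 0.7 units closer together.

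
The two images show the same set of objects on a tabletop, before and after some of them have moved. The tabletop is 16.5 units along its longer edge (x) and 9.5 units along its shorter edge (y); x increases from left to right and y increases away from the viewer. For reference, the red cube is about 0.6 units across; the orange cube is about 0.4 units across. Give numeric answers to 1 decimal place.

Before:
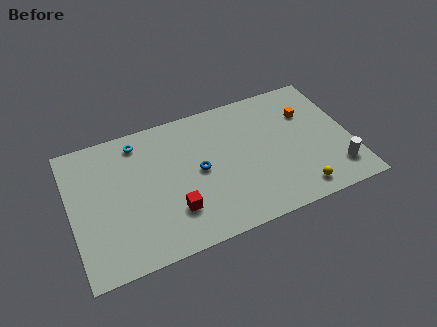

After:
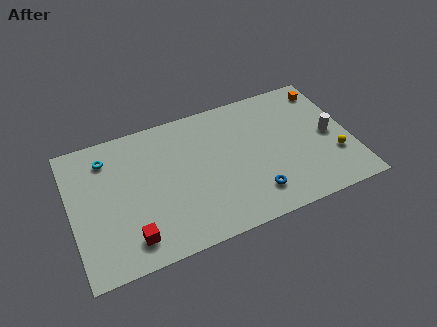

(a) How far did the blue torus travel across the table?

4.1

The blue torus was near (7.5, 4.8) before and (10.5, 2.0) after, so it travelled √(3.0² + 2.8²) ≈ 4.1 units.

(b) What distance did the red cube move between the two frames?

2.8

From (5.8, 2.6) to (3.2, 1.7), the red cube covered √(2.6² + 0.9²) ≈ 2.8 units.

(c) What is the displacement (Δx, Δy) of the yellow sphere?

(2.4, 1.7)

The yellow sphere was at about (13.0, 1.3) and moved to about (15.4, 3.0).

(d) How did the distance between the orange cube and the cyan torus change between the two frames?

+3.1

Before: roughly 10.1 units apart; after: 13.2. That's 3.1 units further apart.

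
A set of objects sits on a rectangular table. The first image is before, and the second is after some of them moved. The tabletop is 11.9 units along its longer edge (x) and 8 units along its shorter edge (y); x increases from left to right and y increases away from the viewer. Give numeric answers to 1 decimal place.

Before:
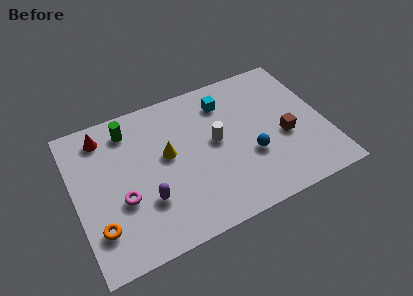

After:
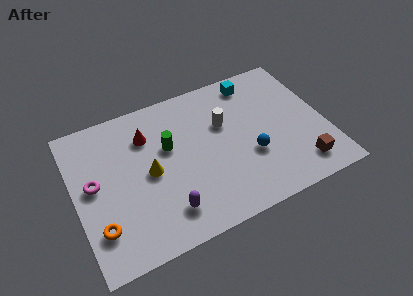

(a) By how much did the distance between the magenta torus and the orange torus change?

+0.7

The distance was about 1.6 in the first image and 2.3 in the second, so they moved 0.7 units further apart.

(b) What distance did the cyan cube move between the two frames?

1.6

The cyan cube moved from about (7.4, 6.3) to (8.9, 6.9), a distance of √(1.5² + 0.6²) ≈ 1.6.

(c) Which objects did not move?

the orange torus and the blue sphere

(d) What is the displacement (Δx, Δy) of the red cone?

(2.0, -0.8)

From the two frames, the red cone sits at roughly (1.6, 6.7) before and (3.6, 5.9) after.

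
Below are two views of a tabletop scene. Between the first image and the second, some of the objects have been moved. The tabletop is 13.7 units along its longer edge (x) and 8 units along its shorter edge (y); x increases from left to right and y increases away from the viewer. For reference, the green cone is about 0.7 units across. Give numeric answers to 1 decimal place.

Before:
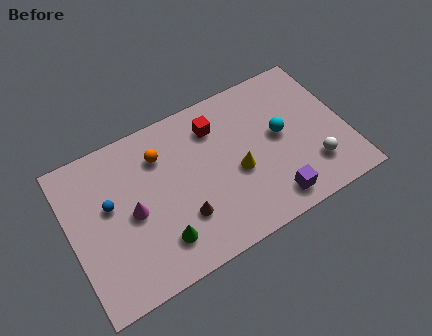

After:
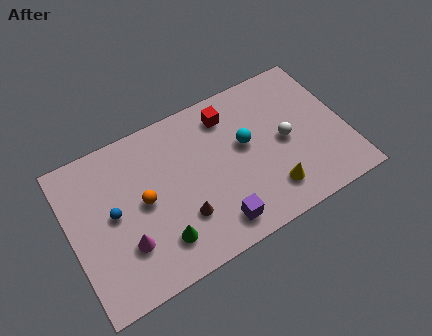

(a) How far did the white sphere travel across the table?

2.2

The white sphere moved from about (11.8, 2.0) to (10.7, 3.9), a distance of √(1.1² + 1.9²) ≈ 2.2.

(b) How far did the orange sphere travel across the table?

2.2

The orange sphere was near (4.7, 6.0) before and (3.6, 4.1) after, so it travelled √(1.1² + 1.9²) ≈ 2.2 units.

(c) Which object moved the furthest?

the purple cube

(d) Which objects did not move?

the green cone and the brown cone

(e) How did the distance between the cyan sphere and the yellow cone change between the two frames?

+0.5

Before: roughly 2.5 units apart; after: 3.0. That's 0.5 units further apart.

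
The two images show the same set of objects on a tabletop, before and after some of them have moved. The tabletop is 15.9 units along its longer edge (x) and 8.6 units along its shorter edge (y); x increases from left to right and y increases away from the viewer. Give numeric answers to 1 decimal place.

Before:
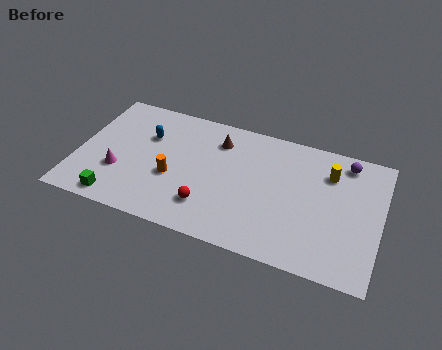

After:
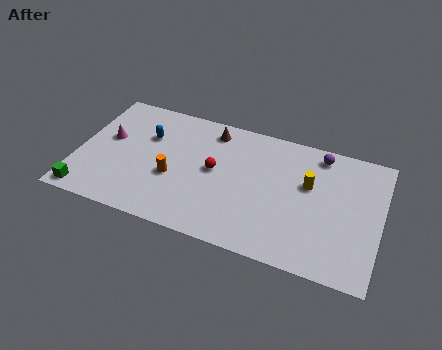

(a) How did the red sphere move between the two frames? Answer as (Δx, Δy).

(0.1, 2.5)

The red sphere started near (7.1, 2.1) and ended near (7.2, 4.6).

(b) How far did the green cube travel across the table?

1.6

The green cube was near (2.4, 1.0) before and (0.8, 0.9) after, so it travelled √(1.6² + 0.1²) ≈ 1.6 units.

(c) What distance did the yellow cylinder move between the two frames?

1.5

From (13.1, 6.4) to (12.1, 5.3), the yellow cylinder covered √(1.0² + 1.1²) ≈ 1.5 units.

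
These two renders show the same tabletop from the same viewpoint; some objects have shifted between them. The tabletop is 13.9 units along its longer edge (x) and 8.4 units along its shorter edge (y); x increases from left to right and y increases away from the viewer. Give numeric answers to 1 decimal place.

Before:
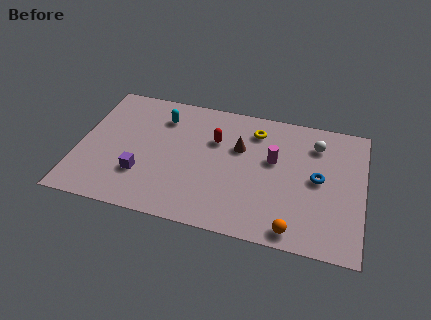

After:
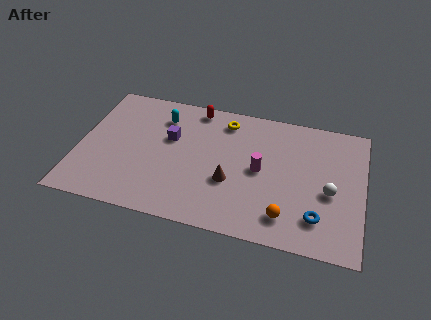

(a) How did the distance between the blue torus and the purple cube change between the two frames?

-0.6

The distance was about 8.7 in the first image and 8.1 in the second, so they moved 0.6 units closer together.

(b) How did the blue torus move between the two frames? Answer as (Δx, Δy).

(0.1, -2.4)

From the two frames, the blue torus sits at roughly (11.7, 4.3) before and (11.8, 1.9) after.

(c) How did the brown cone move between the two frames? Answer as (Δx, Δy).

(-0.3, -2.3)

The brown cone was at about (7.8, 5.4) and moved to about (7.5, 3.1).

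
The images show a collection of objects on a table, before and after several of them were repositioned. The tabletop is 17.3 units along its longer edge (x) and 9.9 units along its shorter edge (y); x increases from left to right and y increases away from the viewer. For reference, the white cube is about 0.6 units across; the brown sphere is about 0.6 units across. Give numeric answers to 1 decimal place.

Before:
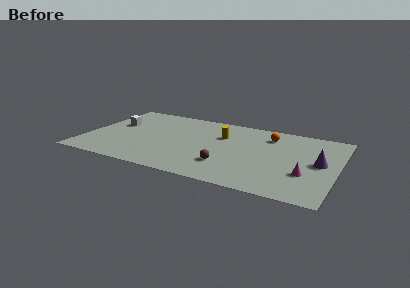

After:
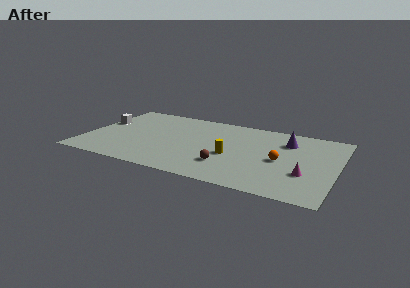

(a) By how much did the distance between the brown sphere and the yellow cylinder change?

-2.7

They were about 4.1 units apart before and 1.4 after — 2.7 units closer together.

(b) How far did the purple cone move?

3.3

The purple cone moved from about (16.1, 5.1) to (13.7, 7.4), a distance of √(2.4² + 2.3²) ≈ 3.3.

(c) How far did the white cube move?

1.0

From (1.8, 6.0) to (0.8, 6.0), the white cube covered √(1.0² + 0.0²) ≈ 1.0 units.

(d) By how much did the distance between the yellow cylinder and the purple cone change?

-2.3

They were about 7.1 units apart before and 4.8 after — 2.3 units closer together.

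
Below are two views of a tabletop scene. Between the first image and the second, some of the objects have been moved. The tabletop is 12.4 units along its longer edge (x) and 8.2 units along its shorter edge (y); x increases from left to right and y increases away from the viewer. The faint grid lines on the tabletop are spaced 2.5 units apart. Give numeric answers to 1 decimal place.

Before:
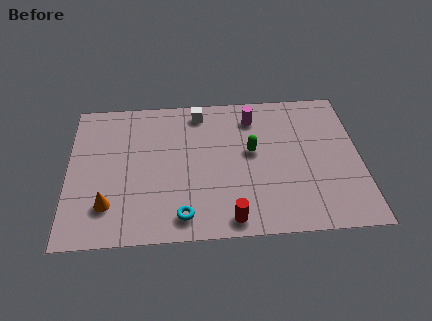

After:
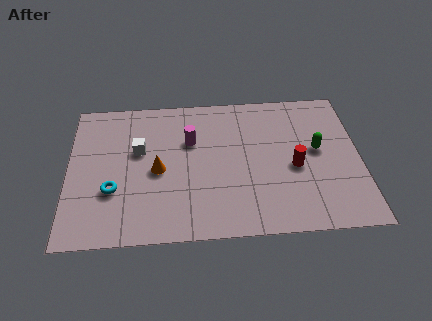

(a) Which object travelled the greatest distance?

the red cylinder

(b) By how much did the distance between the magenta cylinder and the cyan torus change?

-2.0

The distance was about 6.2 in the first image and 4.2 in the second, so they moved 2.0 units closer together.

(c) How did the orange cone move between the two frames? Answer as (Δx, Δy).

(2.1, 1.8)

The orange cone started near (1.7, 2.0) and ended near (3.8, 3.8).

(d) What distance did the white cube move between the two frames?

3.3

The white cube was near (5.6, 7.1) before and (3.0, 5.0) after, so it travelled √(2.6² + 2.1²) ≈ 3.3 units.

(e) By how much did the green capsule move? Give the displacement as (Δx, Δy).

(2.8, -0.1)

From the two frames, the green capsule sits at roughly (7.8, 4.6) before and (10.6, 4.5) after.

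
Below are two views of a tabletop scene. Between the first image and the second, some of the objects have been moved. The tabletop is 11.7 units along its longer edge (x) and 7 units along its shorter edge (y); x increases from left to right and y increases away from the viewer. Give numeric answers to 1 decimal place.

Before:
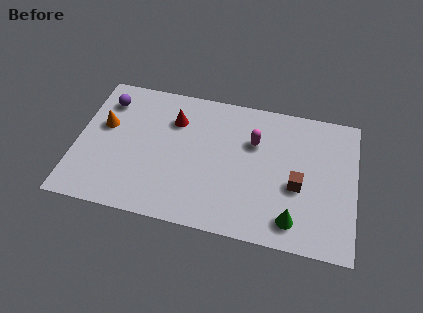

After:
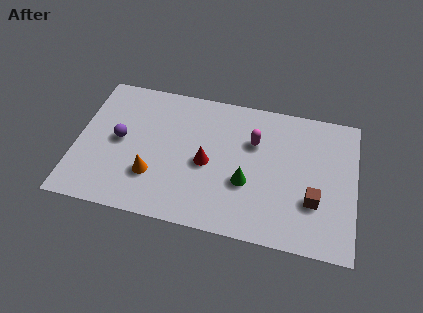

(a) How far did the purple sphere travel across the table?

2.0

From (1.1, 5.5) to (1.8, 3.6), the purple sphere covered √(0.7² + 1.9²) ≈ 2.0 units.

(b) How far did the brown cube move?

0.9

From (9.3, 2.9) to (10.0, 2.3), the brown cube covered √(0.7² + 0.6²) ≈ 0.9 units.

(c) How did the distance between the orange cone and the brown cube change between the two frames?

-1.6

They were about 8.3 units apart before and 6.7 after — 1.6 units closer together.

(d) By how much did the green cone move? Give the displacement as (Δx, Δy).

(-2.0, 1.4)

From the two frames, the green cone sits at roughly (9.2, 1.2) before and (7.2, 2.6) after.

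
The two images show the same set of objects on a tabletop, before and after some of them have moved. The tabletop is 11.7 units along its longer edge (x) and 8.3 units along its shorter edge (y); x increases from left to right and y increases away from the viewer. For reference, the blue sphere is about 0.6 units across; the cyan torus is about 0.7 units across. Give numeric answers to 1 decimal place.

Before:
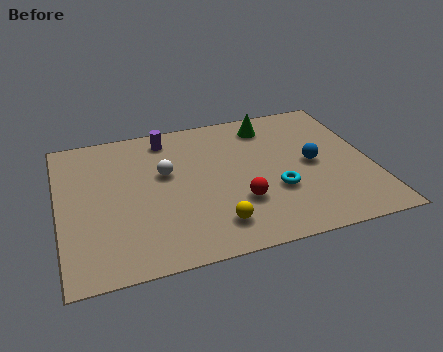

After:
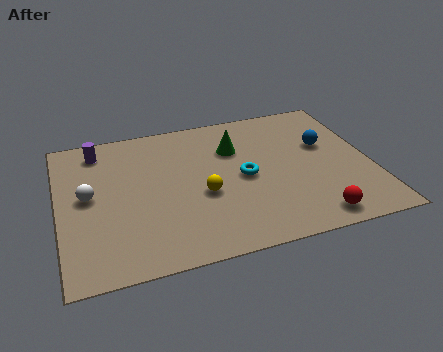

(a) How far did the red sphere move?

3.1

From (6.6, 2.6) to (9.2, 1.0), the red sphere covered √(2.6² + 1.6²) ≈ 3.1 units.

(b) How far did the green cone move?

1.8

The green cone moved from about (8.1, 6.9) to (6.7, 5.8), a distance of √(1.4² + 1.1²) ≈ 1.8.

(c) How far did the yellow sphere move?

1.8

The yellow sphere moved from about (5.6, 1.6) to (5.3, 3.4), a distance of √(0.3² + 1.8²) ≈ 1.8.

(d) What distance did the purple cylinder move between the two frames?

2.6

The purple cylinder moved from about (4.2, 7.1) to (1.6, 7.0), a distance of √(2.6² + 0.1²) ≈ 2.6.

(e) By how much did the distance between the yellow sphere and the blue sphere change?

+0.5

They were about 4.6 units apart before and 5.1 after — 0.5 units further apart.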